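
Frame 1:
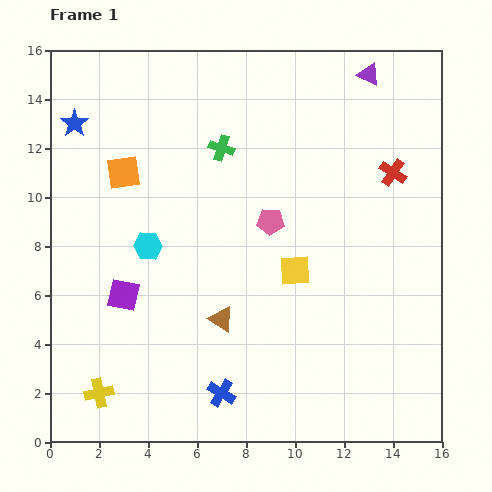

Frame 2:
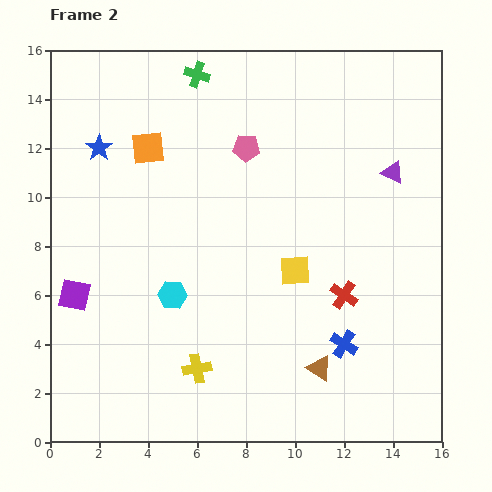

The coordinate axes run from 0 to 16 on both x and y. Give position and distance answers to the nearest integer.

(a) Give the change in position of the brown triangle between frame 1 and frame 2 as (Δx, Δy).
(4, -2)

The brown triangle was at (7, 5) in frame 1 and (11, 3) in frame 2.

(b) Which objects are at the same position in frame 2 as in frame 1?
the yellow square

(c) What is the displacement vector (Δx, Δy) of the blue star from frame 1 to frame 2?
(1, -1)

The blue star was at (1, 13) in frame 1 and (2, 12) in frame 2.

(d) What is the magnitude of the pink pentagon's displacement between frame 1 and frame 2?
3

The pink pentagon moved from (9, 9) to (8, 12), a distance of √(1² + 3²) ≈ 3.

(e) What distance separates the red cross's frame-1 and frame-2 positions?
5

The red cross moved from (14, 11) to (12, 6), a distance of √(2² + 5²) ≈ 5.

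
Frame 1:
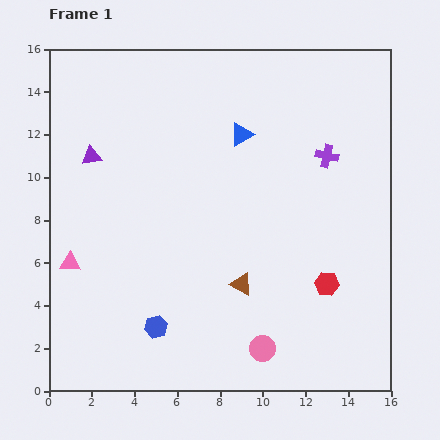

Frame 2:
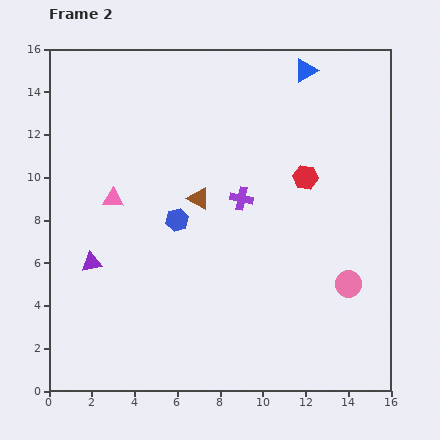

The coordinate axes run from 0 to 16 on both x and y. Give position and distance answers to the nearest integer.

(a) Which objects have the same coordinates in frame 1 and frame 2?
none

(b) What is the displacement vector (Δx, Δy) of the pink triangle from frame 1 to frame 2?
(2, 3)

The pink triangle was at (1, 6) in frame 1 and (3, 9) in frame 2.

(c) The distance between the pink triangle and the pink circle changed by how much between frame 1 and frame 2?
+2

Distance in frame 1: 10. Distance in frame 2: 12.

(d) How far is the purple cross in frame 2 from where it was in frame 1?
4

The purple cross moved from (13, 11) to (9, 9), a distance of √(4² + 2²) ≈ 4.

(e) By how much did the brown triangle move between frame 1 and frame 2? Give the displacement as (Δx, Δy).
(-2, 4)

The brown triangle was at (9, 5) in frame 1 and (7, 9) in frame 2.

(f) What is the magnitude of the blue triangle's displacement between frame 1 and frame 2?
4

The blue triangle moved from (9, 12) to (12, 15), a distance of √(3² + 3²) ≈ 4.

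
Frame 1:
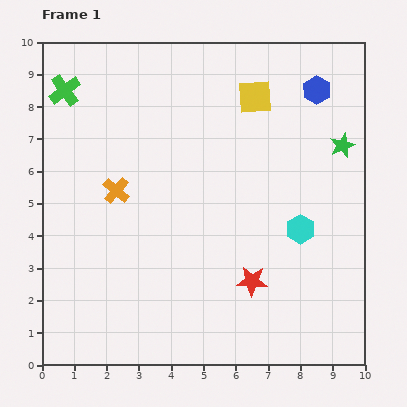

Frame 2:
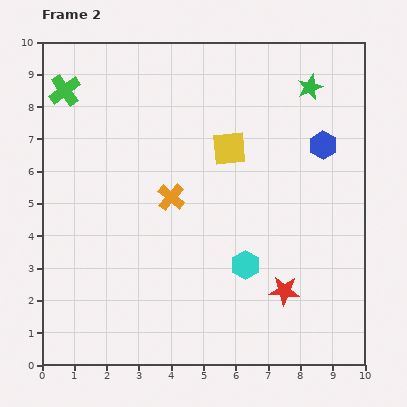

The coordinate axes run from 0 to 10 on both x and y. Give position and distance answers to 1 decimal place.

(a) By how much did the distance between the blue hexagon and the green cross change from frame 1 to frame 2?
+0.4

Distance in frame 1: 7.8. Distance in frame 2: 8.2.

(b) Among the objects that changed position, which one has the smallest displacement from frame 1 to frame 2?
the red star

(moved 1.0)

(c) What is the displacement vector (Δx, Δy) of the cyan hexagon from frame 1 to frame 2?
(-1.7, -1.1)

The cyan hexagon was at (8.0, 4.2) in frame 1 and (6.3, 3.1) in frame 2.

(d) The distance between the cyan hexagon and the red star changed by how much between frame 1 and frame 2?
-0.8

Distance in frame 1: 2.2. Distance in frame 2: 1.4.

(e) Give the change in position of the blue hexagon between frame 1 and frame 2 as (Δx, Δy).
(0.2, -1.7)

The blue hexagon was at (8.5, 8.5) in frame 1 and (8.7, 6.8) in frame 2.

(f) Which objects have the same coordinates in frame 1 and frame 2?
the green cross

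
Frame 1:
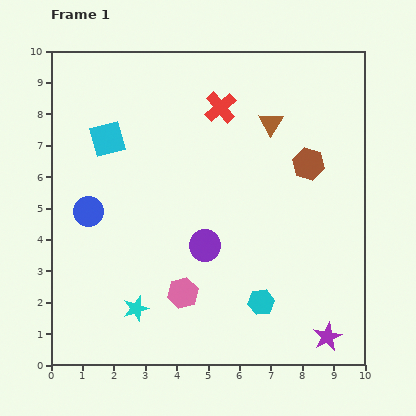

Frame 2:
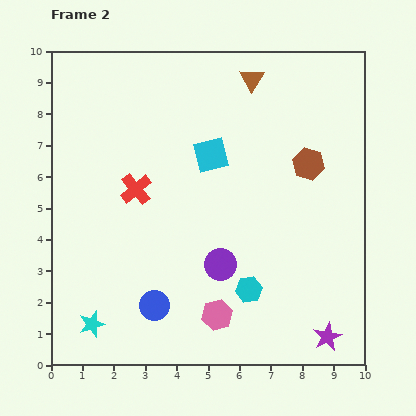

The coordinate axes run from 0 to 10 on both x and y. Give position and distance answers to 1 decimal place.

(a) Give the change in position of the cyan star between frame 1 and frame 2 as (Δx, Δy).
(-1.4, -0.5)

The cyan star was at (2.7, 1.8) in frame 1 and (1.3, 1.3) in frame 2.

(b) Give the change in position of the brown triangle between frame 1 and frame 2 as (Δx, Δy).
(-0.6, 1.4)

The brown triangle was at (7.0, 7.7) in frame 1 and (6.4, 9.1) in frame 2.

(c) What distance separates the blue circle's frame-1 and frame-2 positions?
3.7

The blue circle moved from (1.2, 4.9) to (3.3, 1.9), a distance of √(2.1² + 3.0²) ≈ 3.7.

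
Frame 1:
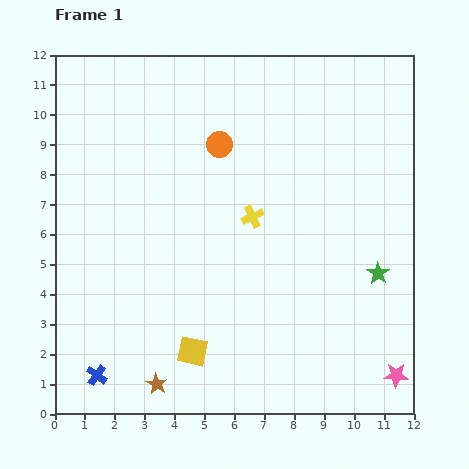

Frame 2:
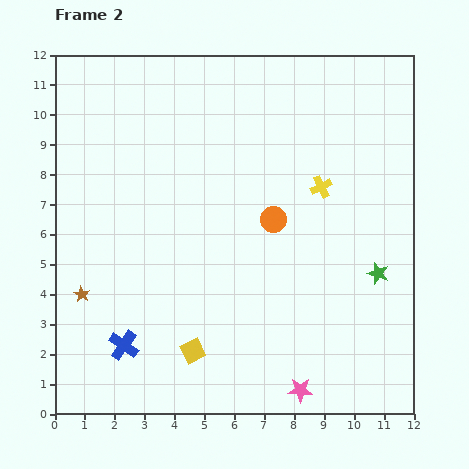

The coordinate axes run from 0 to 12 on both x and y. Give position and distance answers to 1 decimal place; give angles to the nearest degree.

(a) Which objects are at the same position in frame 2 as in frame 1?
the green star, the yellow square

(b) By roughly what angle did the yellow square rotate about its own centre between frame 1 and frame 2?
38° counter-clockwise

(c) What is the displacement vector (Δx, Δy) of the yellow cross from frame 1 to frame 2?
(2.3, 1.0)

The yellow cross was at (6.6, 6.6) in frame 1 and (8.9, 7.6) in frame 2.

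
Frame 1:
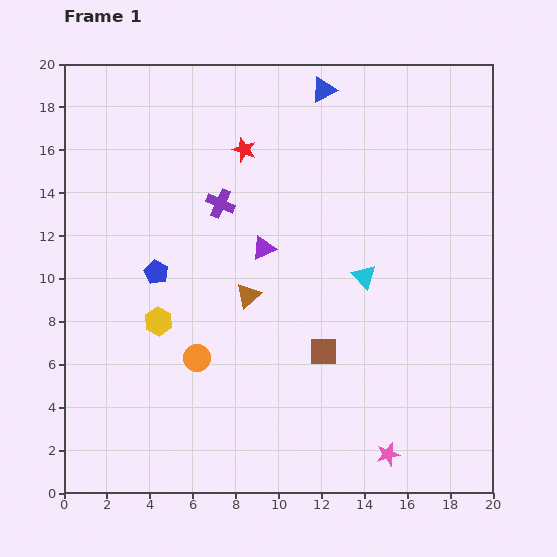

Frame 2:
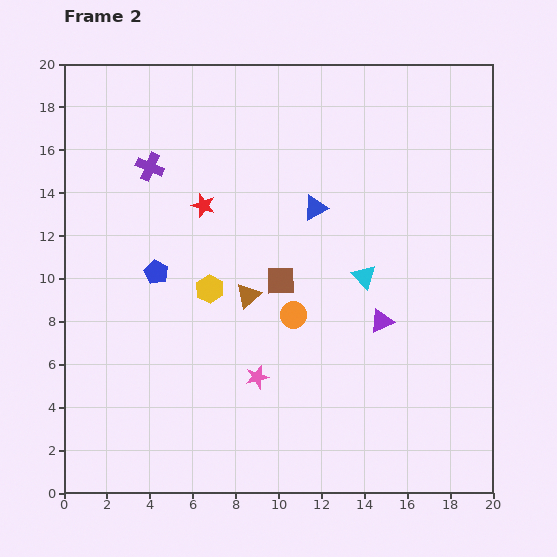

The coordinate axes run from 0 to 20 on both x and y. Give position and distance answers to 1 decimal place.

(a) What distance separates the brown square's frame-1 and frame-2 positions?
3.9

The brown square moved from (12.1, 6.6) to (10.1, 9.9), a distance of √(2.0² + 3.3²) ≈ 3.9.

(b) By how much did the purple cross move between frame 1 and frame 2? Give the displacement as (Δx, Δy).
(-3.3, 1.7)

The purple cross was at (7.3, 13.5) in frame 1 and (4.0, 15.2) in frame 2.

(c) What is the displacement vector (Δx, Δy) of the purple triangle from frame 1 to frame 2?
(5.5, -3.4)

The purple triangle was at (9.3, 11.4) in frame 1 and (14.8, 8.0) in frame 2.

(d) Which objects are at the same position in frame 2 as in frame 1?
the cyan triangle, the brown triangle, the blue pentagon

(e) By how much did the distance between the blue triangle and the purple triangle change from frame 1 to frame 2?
-1.8

Distance in frame 1: 7.9. Distance in frame 2: 6.1.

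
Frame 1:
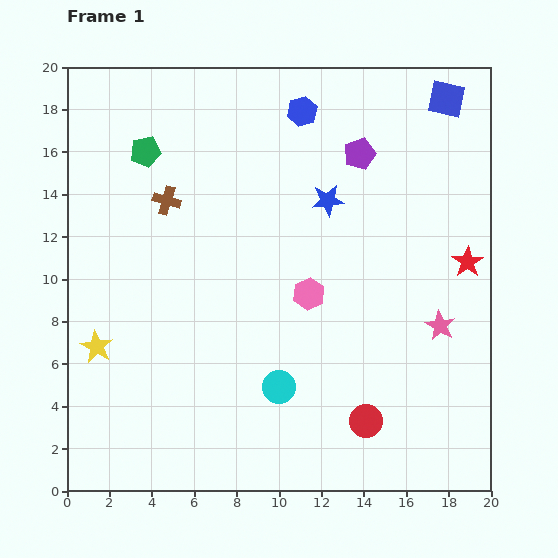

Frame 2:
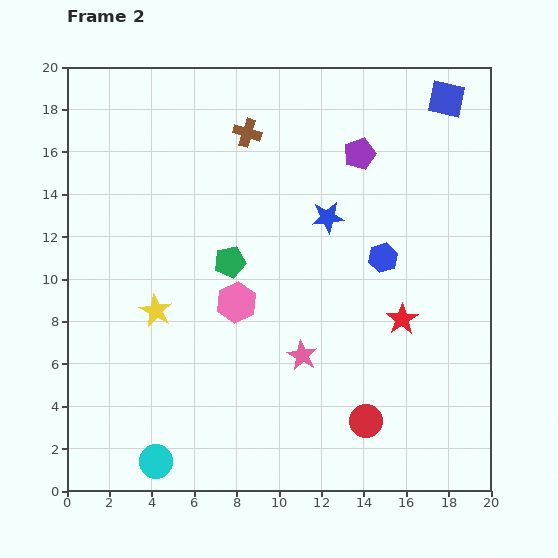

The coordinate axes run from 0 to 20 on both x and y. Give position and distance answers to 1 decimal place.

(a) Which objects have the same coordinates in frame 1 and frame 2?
the red circle, the purple pentagon, the blue square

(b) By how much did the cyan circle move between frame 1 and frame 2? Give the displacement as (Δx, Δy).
(-5.8, -3.5)

The cyan circle was at (10.0, 4.9) in frame 1 and (4.2, 1.4) in frame 2.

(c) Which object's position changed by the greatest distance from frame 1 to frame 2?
the blue hexagon

(moved 7.9; next 6.8)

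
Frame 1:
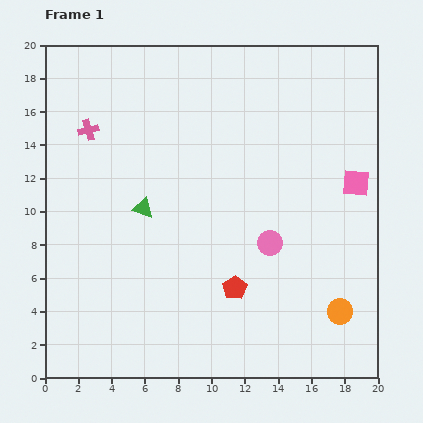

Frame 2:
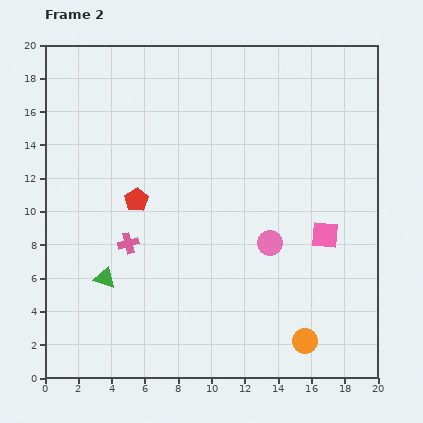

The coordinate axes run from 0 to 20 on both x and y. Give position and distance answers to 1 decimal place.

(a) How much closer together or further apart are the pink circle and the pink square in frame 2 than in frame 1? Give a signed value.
-3.0

Distance in frame 1: 6.3. Distance in frame 2: 3.3.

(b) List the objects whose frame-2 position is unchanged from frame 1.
the pink circle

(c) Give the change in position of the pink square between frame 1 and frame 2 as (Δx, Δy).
(-1.9, -3.1)

The pink square was at (18.7, 11.7) in frame 1 and (16.8, 8.6) in frame 2.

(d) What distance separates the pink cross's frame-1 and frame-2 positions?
7.2

The pink cross moved from (2.6, 14.9) to (5.0, 8.1), a distance of √(2.4² + 6.8²) ≈ 7.2.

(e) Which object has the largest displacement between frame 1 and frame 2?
the red pentagon

(moved 7.9; next 7.2)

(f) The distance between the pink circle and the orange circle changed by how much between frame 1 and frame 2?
+0.4

Distance in frame 1: 5.9. Distance in frame 2: 6.3.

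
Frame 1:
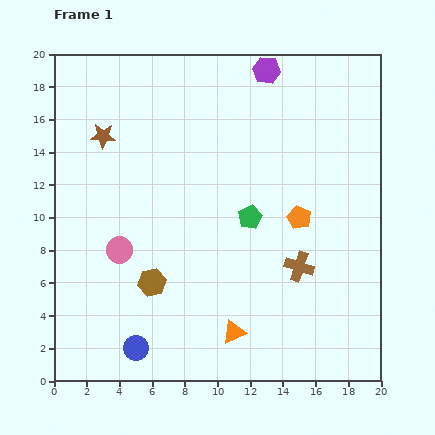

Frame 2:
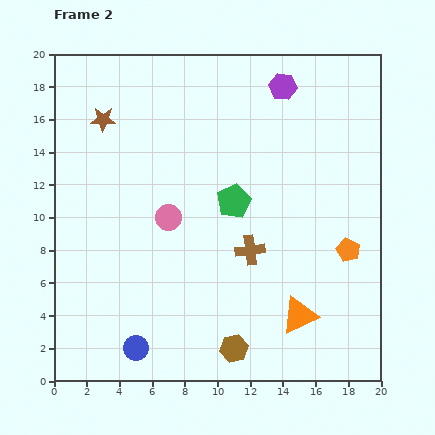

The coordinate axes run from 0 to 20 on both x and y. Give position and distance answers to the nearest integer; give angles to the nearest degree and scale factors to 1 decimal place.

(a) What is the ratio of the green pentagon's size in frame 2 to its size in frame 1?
1.4×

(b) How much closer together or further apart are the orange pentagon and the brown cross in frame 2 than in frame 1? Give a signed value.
+3

Distance in frame 1: 3. Distance in frame 2: 6.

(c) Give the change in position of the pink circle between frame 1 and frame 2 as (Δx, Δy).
(3, 2)

The pink circle was at (4, 8) in frame 1 and (7, 10) in frame 2.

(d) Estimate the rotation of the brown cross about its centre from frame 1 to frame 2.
25° counter-clockwise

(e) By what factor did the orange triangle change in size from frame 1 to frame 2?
1.6×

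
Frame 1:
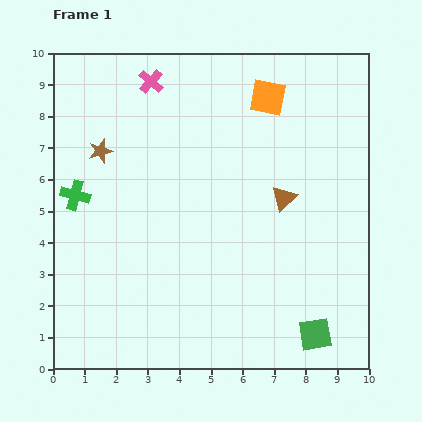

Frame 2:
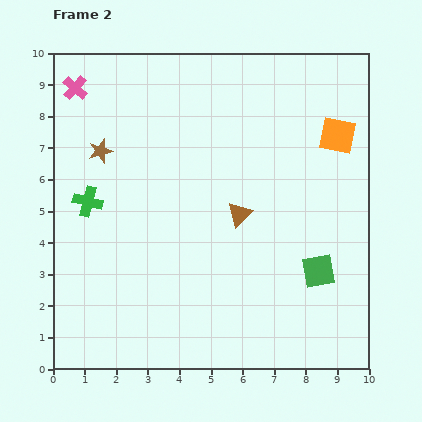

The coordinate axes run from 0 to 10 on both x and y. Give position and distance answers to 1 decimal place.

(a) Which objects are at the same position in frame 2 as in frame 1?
the brown star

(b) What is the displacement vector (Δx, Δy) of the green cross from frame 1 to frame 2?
(0.4, -0.2)

The green cross was at (0.7, 5.5) in frame 1 and (1.1, 5.3) in frame 2.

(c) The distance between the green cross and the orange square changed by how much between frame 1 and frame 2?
+1.4

Distance in frame 1: 6.8. Distance in frame 2: 8.2.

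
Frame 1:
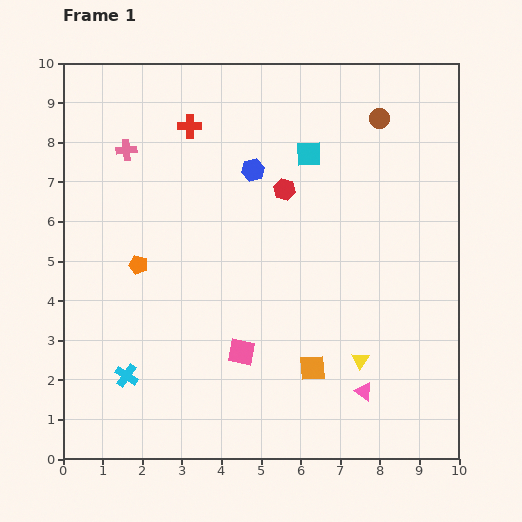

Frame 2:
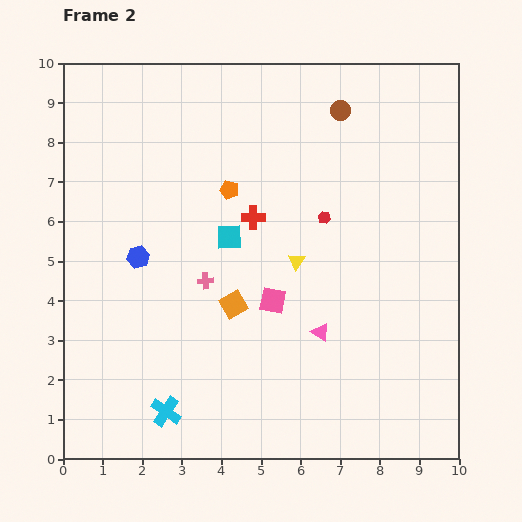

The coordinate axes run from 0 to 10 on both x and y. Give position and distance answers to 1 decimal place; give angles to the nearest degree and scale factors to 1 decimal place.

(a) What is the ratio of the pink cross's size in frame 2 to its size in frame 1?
0.8×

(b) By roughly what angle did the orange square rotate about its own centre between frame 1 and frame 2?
26° counter-clockwise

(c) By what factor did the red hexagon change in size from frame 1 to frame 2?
0.6×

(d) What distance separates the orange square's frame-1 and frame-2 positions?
2.6

The orange square moved from (6.3, 2.3) to (4.3, 3.9), a distance of √(2.0² + 1.6²) ≈ 2.6.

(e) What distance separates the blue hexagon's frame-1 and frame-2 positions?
3.6

The blue hexagon moved from (4.8, 7.3) to (1.9, 5.1), a distance of √(2.9² + 2.2²) ≈ 3.6.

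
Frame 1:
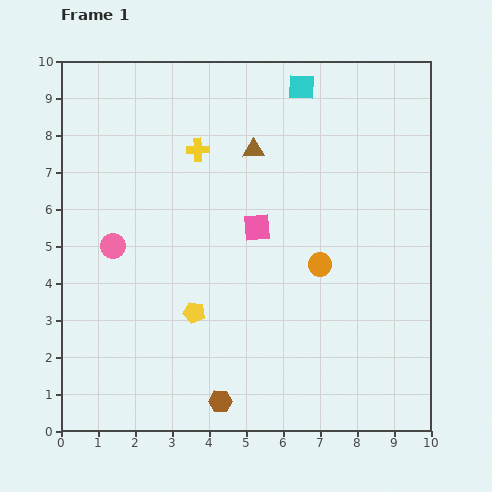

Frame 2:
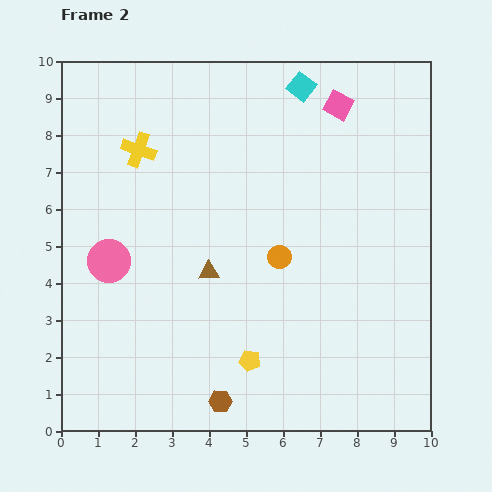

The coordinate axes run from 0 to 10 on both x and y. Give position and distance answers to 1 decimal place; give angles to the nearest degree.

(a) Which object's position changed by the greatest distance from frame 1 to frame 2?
the pink square

(moved 4.0; next 3.5)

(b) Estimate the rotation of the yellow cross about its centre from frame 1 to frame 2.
22° clockwise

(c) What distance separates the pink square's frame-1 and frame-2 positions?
4.0

The pink square moved from (5.3, 5.5) to (7.5, 8.8), a distance of √(2.2² + 3.3²) ≈ 4.0.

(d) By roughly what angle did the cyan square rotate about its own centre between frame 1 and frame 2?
35° clockwise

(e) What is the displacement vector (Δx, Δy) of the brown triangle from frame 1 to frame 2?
(-1.2, -3.3)

The brown triangle was at (5.2, 7.6) in frame 1 and (4.0, 4.3) in frame 2.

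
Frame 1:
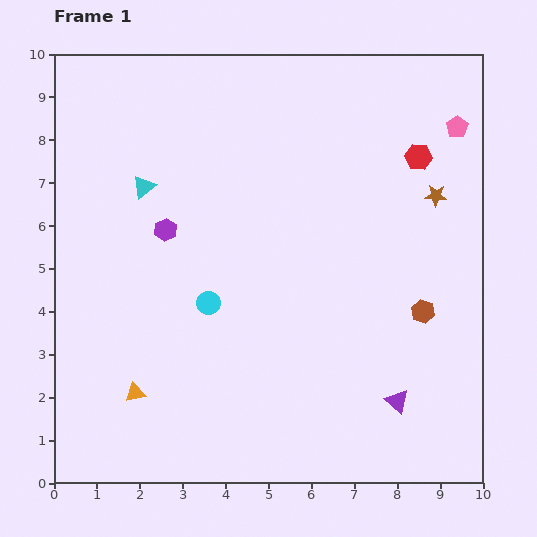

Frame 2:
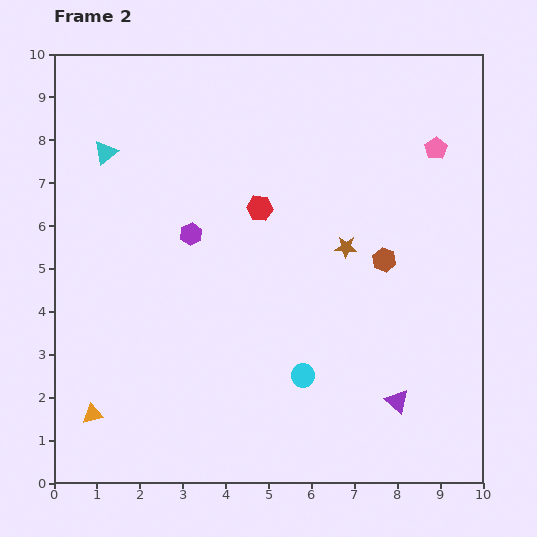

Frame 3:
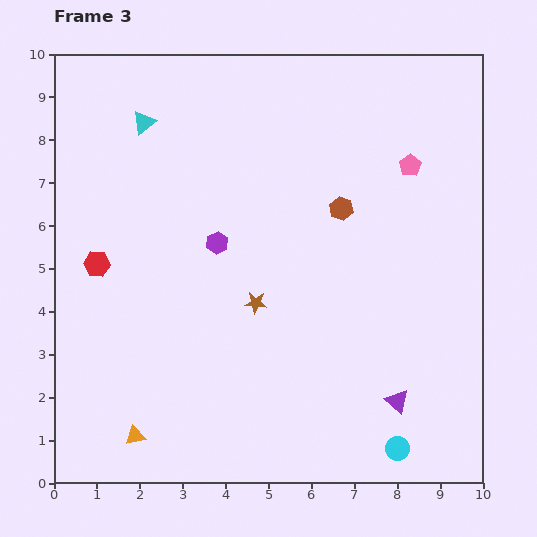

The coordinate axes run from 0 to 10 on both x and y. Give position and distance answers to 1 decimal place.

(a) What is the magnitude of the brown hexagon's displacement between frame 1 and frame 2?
1.5

The brown hexagon moved from (8.6, 4.0) to (7.7, 5.2), a distance of √(0.9² + 1.2²) ≈ 1.5.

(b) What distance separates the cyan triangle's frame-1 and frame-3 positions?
1.5

The cyan triangle moved from (2.1, 6.9) to (2.1, 8.4), a distance of √(0.0² + 1.5²) ≈ 1.5.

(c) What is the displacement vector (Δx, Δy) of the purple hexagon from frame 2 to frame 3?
(0.6, -0.2)

The purple hexagon was at (3.2, 5.8) in frame 2 and (3.8, 5.6) in frame 3.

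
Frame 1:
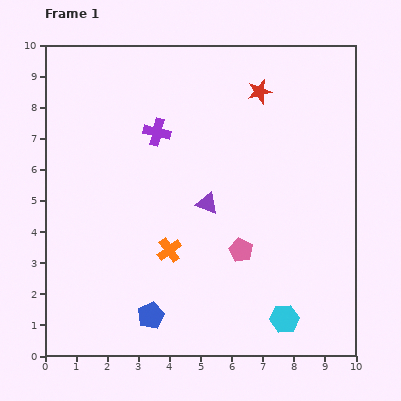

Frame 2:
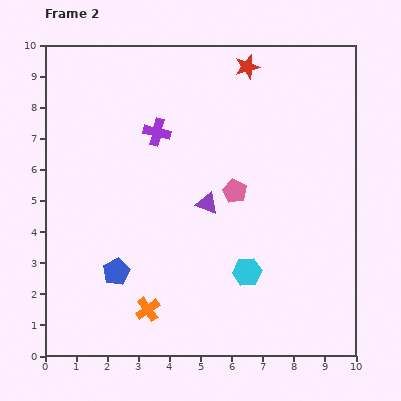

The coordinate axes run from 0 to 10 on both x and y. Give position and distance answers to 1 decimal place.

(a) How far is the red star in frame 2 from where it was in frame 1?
0.9

The red star moved from (6.9, 8.5) to (6.5, 9.3), a distance of √(0.4² + 0.8²) ≈ 0.9.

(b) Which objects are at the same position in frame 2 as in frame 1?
the purple cross, the purple triangle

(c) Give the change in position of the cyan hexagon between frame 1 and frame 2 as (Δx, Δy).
(-1.2, 1.5)

The cyan hexagon was at (7.7, 1.2) in frame 1 and (6.5, 2.7) in frame 2.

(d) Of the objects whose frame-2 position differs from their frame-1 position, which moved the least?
the red star

(moved 0.9)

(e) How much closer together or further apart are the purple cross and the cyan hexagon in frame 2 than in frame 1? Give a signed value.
-1.9

Distance in frame 1: 7.3. Distance in frame 2: 5.4.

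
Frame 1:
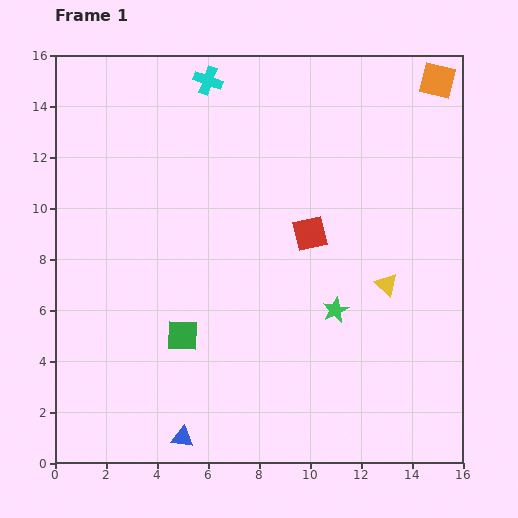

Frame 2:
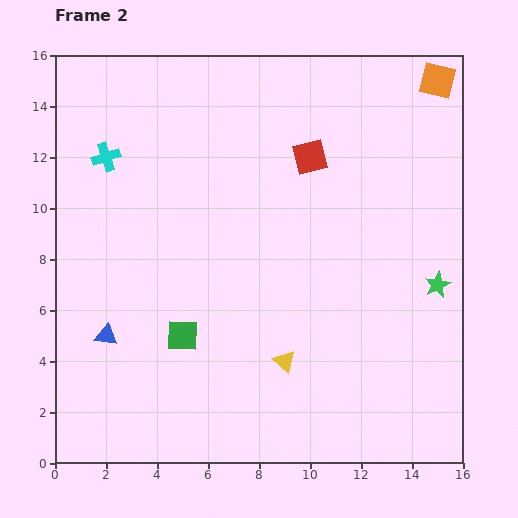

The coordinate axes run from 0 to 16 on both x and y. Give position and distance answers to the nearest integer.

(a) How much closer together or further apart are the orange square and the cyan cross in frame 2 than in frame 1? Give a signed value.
+4

Distance in frame 1: 9. Distance in frame 2: 13.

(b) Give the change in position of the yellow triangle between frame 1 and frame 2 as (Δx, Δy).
(-4, -3)

The yellow triangle was at (13, 7) in frame 1 and (9, 4) in frame 2.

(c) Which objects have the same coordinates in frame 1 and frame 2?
the green square, the orange square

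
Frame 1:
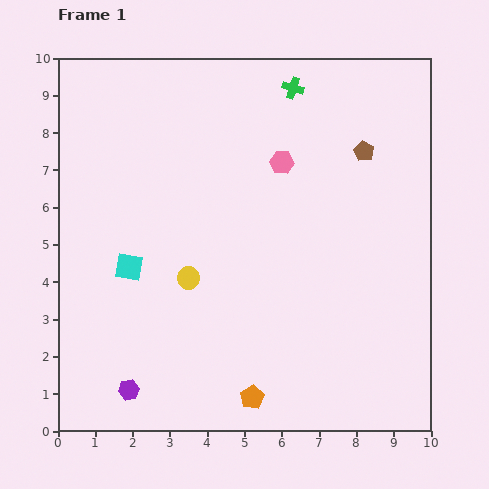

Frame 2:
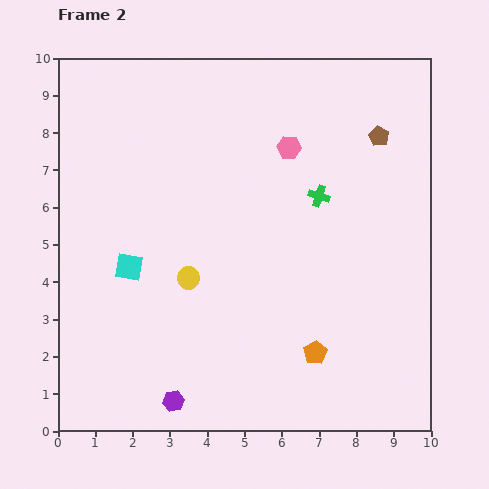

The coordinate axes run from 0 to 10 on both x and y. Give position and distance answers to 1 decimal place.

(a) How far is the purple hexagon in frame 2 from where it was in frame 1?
1.2

The purple hexagon moved from (1.9, 1.1) to (3.1, 0.8), a distance of √(1.2² + 0.3²) ≈ 1.2.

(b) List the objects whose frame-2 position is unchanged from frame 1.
the yellow circle, the cyan square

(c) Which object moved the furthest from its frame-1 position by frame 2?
the green cross

(moved 3.0; next 2.1)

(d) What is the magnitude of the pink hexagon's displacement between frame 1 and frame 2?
0.4

The pink hexagon moved from (6.0, 7.2) to (6.2, 7.6), a distance of √(0.2² + 0.4²) ≈ 0.4.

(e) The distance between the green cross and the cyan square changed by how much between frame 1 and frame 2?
-1.1

Distance in frame 1: 6.5. Distance in frame 2: 5.4.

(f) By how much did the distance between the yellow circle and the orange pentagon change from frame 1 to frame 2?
+0.3

Distance in frame 1: 3.6. Distance in frame 2: 3.9.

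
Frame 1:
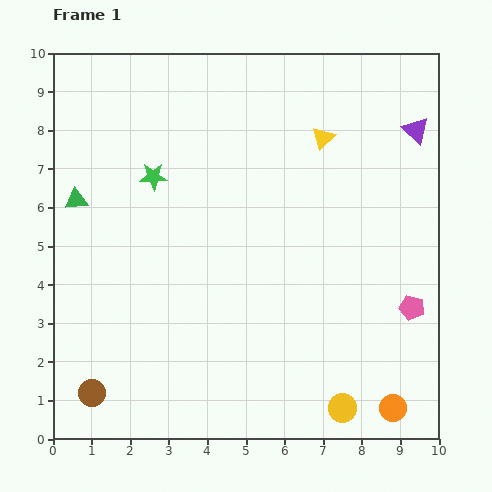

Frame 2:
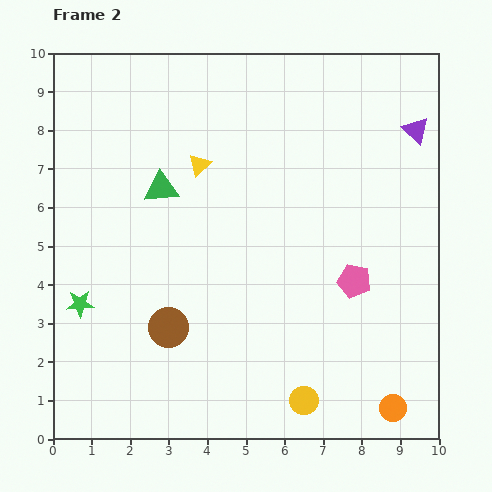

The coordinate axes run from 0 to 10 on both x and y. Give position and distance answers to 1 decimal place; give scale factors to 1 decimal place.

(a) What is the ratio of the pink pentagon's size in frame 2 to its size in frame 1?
1.4×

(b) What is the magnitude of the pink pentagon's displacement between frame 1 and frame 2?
1.7

The pink pentagon moved from (9.3, 3.4) to (7.8, 4.1), a distance of √(1.5² + 0.7²) ≈ 1.7.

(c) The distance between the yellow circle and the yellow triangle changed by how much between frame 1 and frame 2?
-0.3

Distance in frame 1: 7.0. Distance in frame 2: 6.7.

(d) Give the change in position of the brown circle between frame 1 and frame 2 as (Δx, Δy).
(2.0, 1.7)

The brown circle was at (1.0, 1.2) in frame 1 and (3.0, 2.9) in frame 2.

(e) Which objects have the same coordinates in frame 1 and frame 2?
the purple triangle, the orange circle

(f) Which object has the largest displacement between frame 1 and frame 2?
the green star

(moved 3.8; next 3.3)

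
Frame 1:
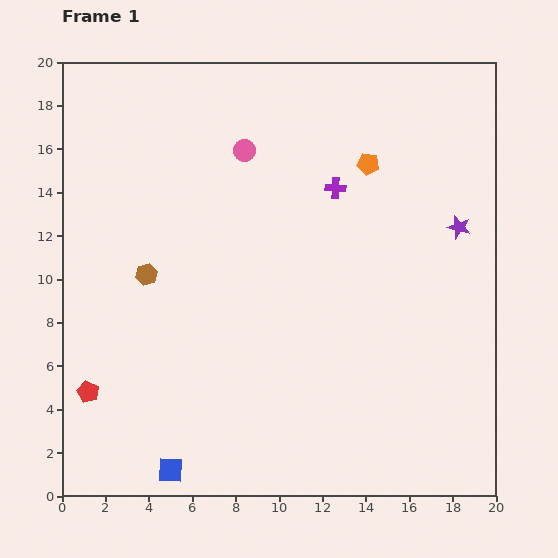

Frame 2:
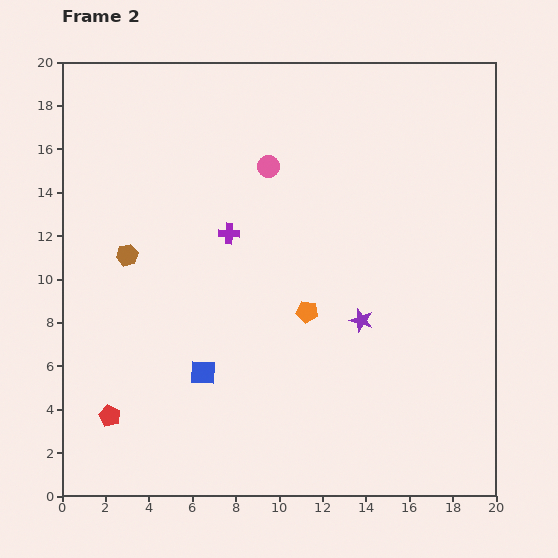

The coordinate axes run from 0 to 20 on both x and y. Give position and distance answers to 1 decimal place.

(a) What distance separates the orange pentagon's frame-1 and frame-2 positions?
7.4

The orange pentagon moved from (14.1, 15.3) to (11.3, 8.5), a distance of √(2.8² + 6.8²) ≈ 7.4.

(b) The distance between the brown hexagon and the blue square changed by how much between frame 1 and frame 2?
-2.7

Distance in frame 1: 9.1. Distance in frame 2: 6.4.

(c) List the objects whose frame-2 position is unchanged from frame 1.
none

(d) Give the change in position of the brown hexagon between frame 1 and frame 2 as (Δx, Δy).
(-0.9, 0.9)

The brown hexagon was at (3.9, 10.2) in frame 1 and (3.0, 11.1) in frame 2.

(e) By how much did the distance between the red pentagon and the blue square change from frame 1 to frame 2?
-0.5

Distance in frame 1: 5.2. Distance in frame 2: 4.7.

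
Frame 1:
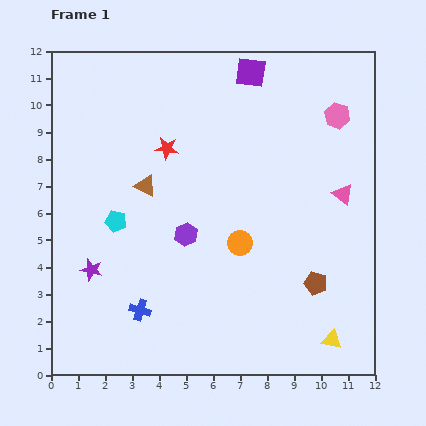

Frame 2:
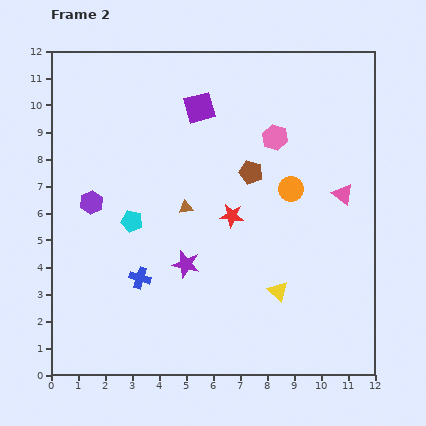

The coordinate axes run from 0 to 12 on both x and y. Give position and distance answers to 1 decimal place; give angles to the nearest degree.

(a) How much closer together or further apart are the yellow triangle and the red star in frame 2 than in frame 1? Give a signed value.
-6.1

Distance in frame 1: 9.4. Distance in frame 2: 3.3.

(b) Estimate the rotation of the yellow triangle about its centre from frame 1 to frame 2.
32° clockwise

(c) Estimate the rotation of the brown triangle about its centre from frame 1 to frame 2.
36° counter-clockwise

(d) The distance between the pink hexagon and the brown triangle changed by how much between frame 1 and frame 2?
-3.4

Distance in frame 1: 7.6. Distance in frame 2: 4.2.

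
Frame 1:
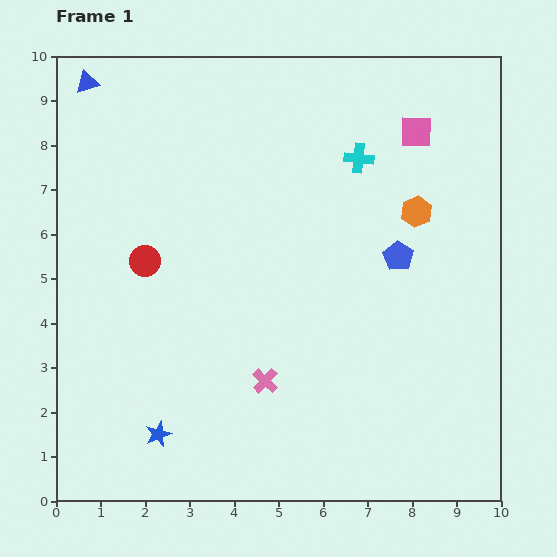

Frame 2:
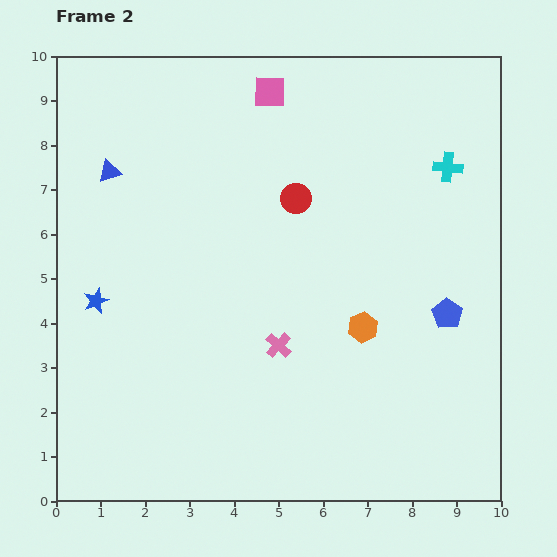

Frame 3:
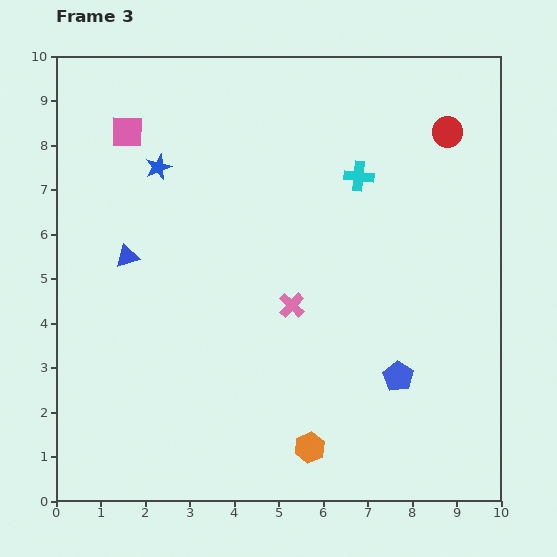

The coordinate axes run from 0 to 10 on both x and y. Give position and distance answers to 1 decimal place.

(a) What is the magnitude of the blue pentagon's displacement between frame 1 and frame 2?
1.7

The blue pentagon moved from (7.7, 5.5) to (8.8, 4.2), a distance of √(1.1² + 1.3²) ≈ 1.7.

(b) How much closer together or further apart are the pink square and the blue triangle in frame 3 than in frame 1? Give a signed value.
-4.7

Distance in frame 1: 7.5. Distance in frame 3: 2.8.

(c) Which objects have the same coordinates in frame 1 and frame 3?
none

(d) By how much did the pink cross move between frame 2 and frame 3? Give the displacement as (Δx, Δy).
(0.3, 0.9)

The pink cross was at (5.0, 3.5) in frame 2 and (5.3, 4.4) in frame 3.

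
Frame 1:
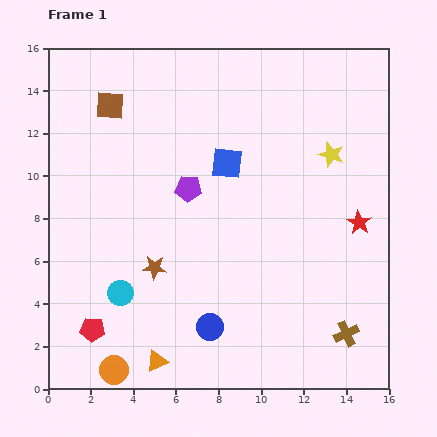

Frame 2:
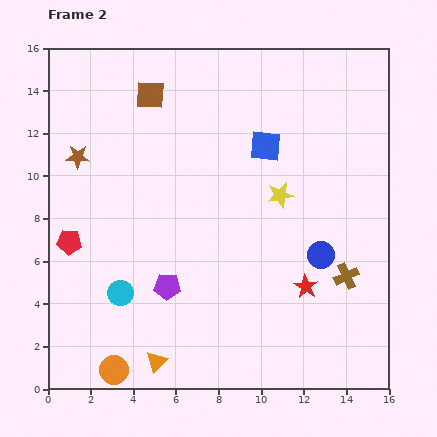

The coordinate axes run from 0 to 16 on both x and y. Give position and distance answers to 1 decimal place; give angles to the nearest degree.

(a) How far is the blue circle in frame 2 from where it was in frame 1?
6.2

The blue circle moved from (7.6, 2.9) to (12.8, 6.3), a distance of √(5.2² + 3.4²) ≈ 6.2.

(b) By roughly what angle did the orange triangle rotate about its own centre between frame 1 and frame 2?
20° counter-clockwise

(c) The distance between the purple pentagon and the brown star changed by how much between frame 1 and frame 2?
+3.4

Distance in frame 1: 4.0. Distance in frame 2: 7.4.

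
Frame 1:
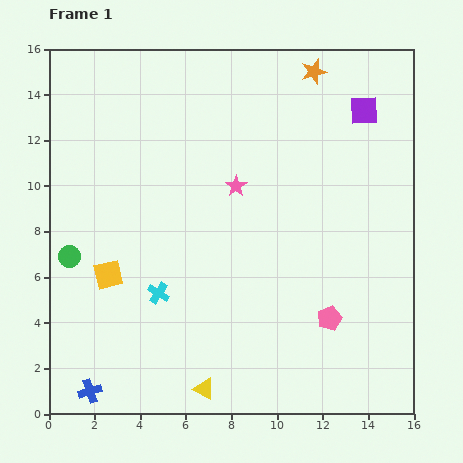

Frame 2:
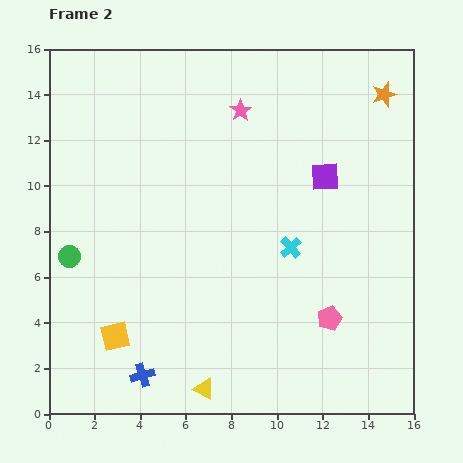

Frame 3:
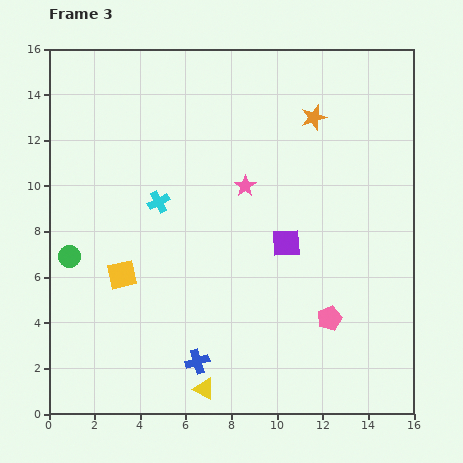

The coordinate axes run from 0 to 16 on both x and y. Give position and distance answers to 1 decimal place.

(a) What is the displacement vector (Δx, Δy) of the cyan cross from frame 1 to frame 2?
(5.8, 2.0)

The cyan cross was at (4.8, 5.3) in frame 1 and (10.6, 7.3) in frame 2.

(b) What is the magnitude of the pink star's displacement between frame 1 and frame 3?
0.4

The pink star moved from (8.2, 10.0) to (8.6, 10.0), a distance of √(0.4² + 0.0²) ≈ 0.4.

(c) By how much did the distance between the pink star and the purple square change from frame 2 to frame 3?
-1.6

Distance in frame 2: 4.7. Distance in frame 3: 3.1.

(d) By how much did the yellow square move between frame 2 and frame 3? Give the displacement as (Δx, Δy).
(0.3, 2.7)

The yellow square was at (2.9, 3.4) in frame 2 and (3.2, 6.1) in frame 3.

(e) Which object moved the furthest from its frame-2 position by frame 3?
the cyan cross

(moved 6.1; next 3.4)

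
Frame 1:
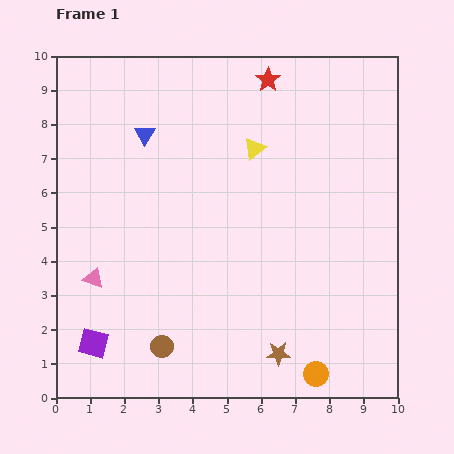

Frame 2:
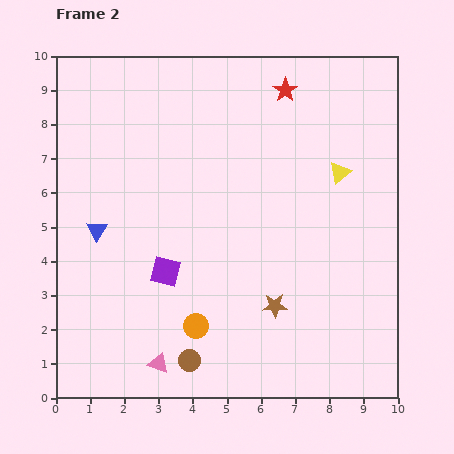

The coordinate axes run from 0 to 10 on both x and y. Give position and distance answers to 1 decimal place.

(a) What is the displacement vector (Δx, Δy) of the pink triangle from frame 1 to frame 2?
(1.9, -2.5)

The pink triangle was at (1.1, 3.5) in frame 1 and (3.0, 1.0) in frame 2.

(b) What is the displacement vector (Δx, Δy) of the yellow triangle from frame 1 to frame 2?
(2.5, -0.7)

The yellow triangle was at (5.8, 7.3) in frame 1 and (8.3, 6.6) in frame 2.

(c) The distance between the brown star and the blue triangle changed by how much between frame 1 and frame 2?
-1.9

Distance in frame 1: 7.5. Distance in frame 2: 5.6.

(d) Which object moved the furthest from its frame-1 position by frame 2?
the orange circle

(moved 3.8; next 3.1)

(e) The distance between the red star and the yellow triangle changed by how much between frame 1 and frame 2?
+0.9

Distance in frame 1: 2.0. Distance in frame 2: 2.9.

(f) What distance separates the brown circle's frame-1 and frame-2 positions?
0.9

The brown circle moved from (3.1, 1.5) to (3.9, 1.1), a distance of √(0.8² + 0.4²) ≈ 0.9.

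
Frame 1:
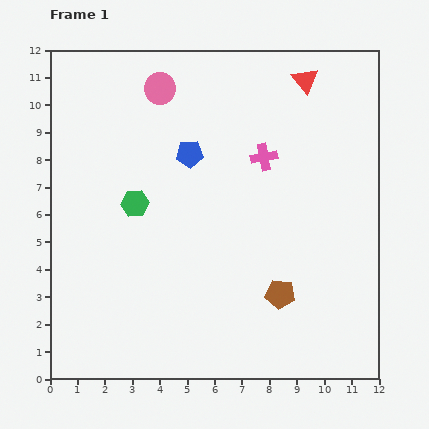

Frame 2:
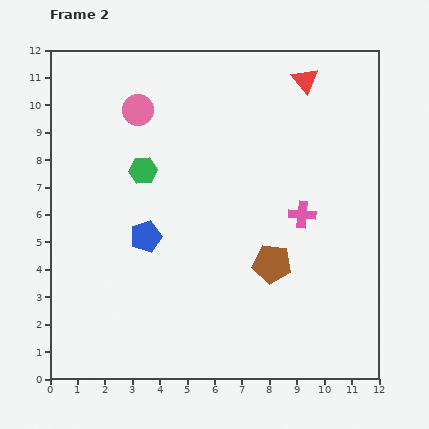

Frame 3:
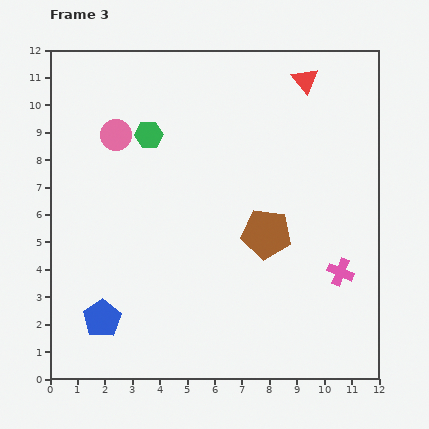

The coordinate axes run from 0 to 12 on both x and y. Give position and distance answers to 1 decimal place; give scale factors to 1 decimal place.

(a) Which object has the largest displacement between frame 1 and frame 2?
the blue pentagon

(moved 3.4; next 2.5)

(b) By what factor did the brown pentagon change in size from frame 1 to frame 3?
1.7×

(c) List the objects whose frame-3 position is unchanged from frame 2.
the red triangle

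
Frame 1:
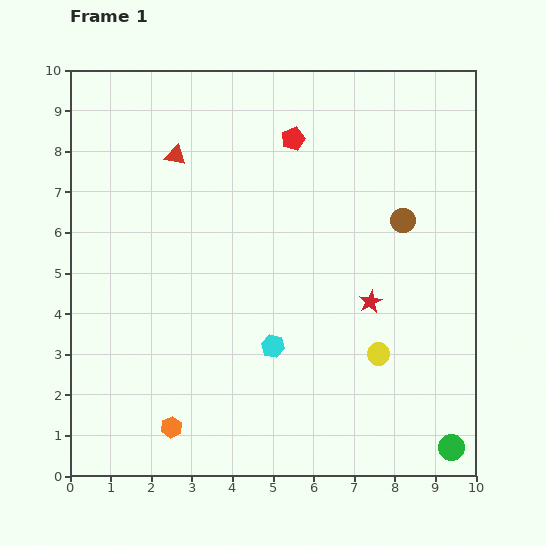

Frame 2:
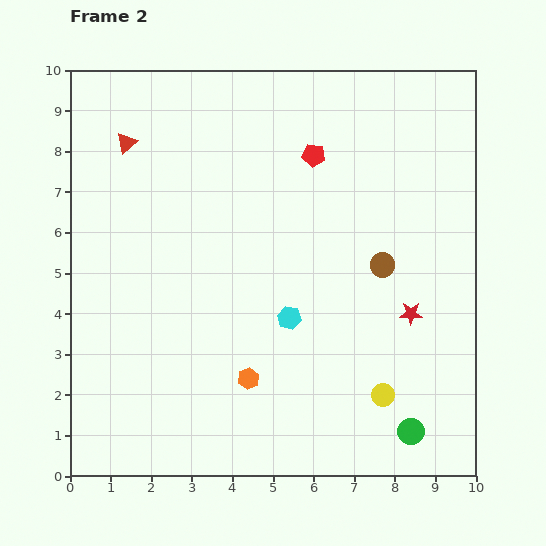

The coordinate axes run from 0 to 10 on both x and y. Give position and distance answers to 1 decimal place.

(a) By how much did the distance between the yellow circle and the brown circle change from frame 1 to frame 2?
-0.2

Distance in frame 1: 3.4. Distance in frame 2: 3.2.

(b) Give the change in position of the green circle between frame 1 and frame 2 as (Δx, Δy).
(-1.0, 0.4)

The green circle was at (9.4, 0.7) in frame 1 and (8.4, 1.1) in frame 2.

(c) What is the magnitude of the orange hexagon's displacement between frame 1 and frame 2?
2.2

The orange hexagon moved from (2.5, 1.2) to (4.4, 2.4), a distance of √(1.9² + 1.2²) ≈ 2.2.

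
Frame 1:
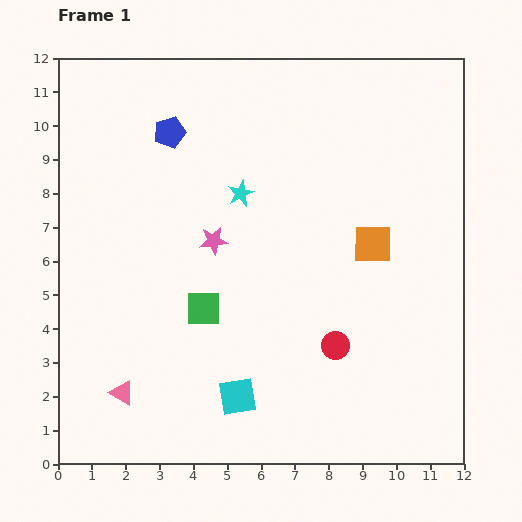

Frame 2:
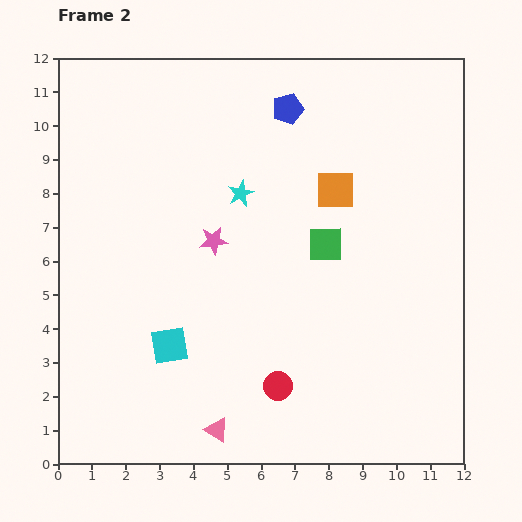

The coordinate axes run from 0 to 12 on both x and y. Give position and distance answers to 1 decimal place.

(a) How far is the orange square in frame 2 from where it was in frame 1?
1.9

The orange square moved from (9.3, 6.5) to (8.2, 8.1), a distance of √(1.1² + 1.6²) ≈ 1.9.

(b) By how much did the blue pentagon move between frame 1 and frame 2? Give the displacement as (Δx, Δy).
(3.5, 0.7)

The blue pentagon was at (3.3, 9.8) in frame 1 and (6.8, 10.5) in frame 2.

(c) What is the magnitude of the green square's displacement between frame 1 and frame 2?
4.1

The green square moved from (4.3, 4.6) to (7.9, 6.5), a distance of √(3.6² + 1.9²) ≈ 4.1.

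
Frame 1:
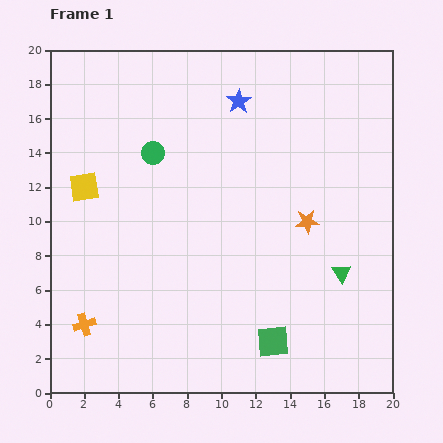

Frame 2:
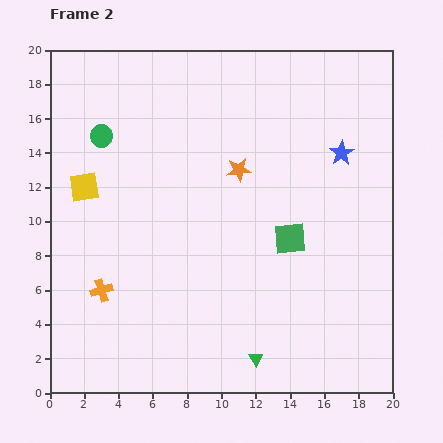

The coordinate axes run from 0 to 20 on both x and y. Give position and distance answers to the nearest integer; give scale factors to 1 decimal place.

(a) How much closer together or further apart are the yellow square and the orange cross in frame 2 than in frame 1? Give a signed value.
-2

Distance in frame 1: 8. Distance in frame 2: 6.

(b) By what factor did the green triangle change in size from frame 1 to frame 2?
0.7×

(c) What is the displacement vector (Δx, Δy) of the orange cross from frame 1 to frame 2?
(1, 2)

The orange cross was at (2, 4) in frame 1 and (3, 6) in frame 2.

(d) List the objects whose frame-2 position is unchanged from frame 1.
the yellow square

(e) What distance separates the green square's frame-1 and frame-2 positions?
6

The green square moved from (13, 3) to (14, 9), a distance of √(1² + 6²) ≈ 6.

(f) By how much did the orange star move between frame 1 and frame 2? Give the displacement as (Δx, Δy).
(-4, 3)

The orange star was at (15, 10) in frame 1 and (11, 13) in frame 2.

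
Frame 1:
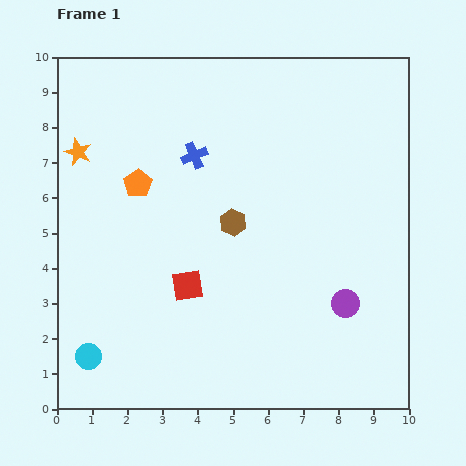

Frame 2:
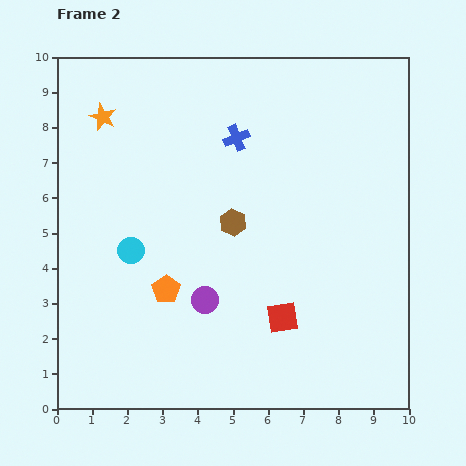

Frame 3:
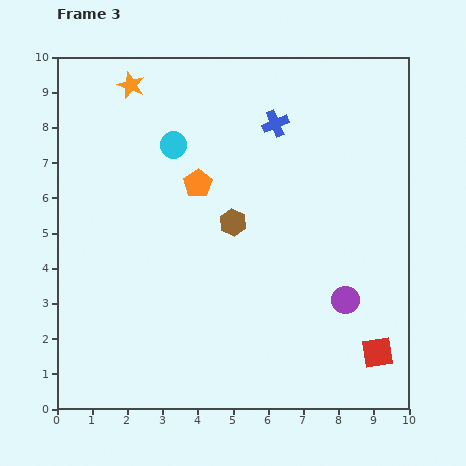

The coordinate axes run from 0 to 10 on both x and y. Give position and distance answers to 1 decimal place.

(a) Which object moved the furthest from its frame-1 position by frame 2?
the purple circle

(moved 4.0; next 3.2)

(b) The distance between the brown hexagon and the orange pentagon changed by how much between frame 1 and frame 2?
-0.2

Distance in frame 1: 2.9. Distance in frame 2: 2.7.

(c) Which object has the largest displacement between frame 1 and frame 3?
the cyan circle

(moved 6.5; next 5.7)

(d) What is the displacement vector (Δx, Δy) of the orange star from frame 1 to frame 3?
(1.5, 1.9)

The orange star was at (0.6, 7.3) in frame 1 and (2.1, 9.2) in frame 3.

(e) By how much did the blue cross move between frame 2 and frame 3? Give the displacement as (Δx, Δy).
(1.1, 0.4)

The blue cross was at (5.1, 7.7) in frame 2 and (6.2, 8.1) in frame 3.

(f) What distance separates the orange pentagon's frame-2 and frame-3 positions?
3.1

The orange pentagon moved from (3.1, 3.4) to (4.0, 6.4), a distance of √(0.9² + 3.0²) ≈ 3.1.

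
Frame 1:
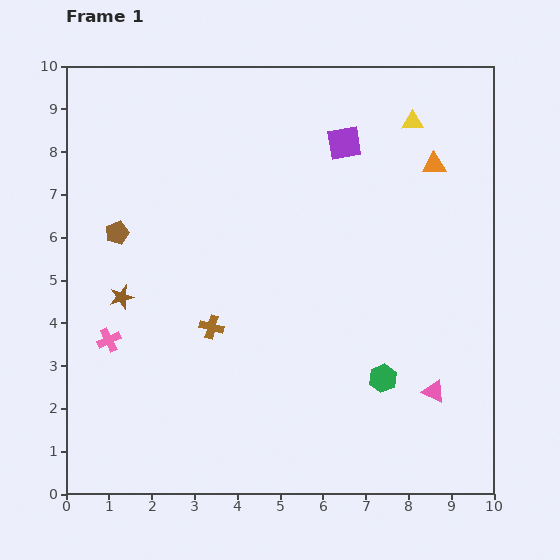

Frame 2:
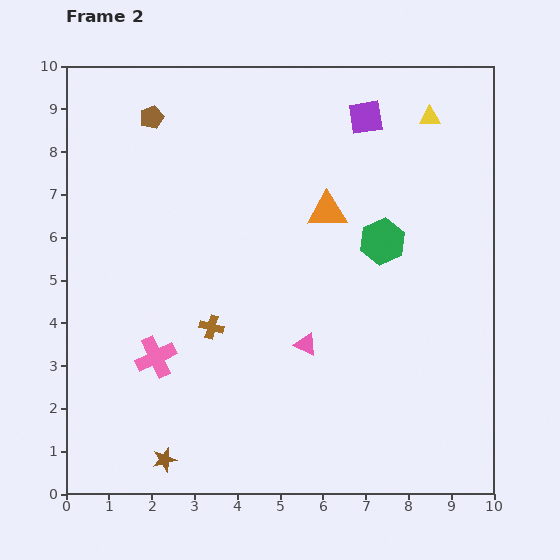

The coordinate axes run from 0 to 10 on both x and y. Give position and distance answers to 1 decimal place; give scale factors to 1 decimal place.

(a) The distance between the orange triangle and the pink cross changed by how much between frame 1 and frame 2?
-3.4

Distance in frame 1: 8.6. Distance in frame 2: 5.2.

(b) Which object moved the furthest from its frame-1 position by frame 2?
the brown star

(moved 3.9; next 3.2)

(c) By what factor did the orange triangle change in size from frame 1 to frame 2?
1.7×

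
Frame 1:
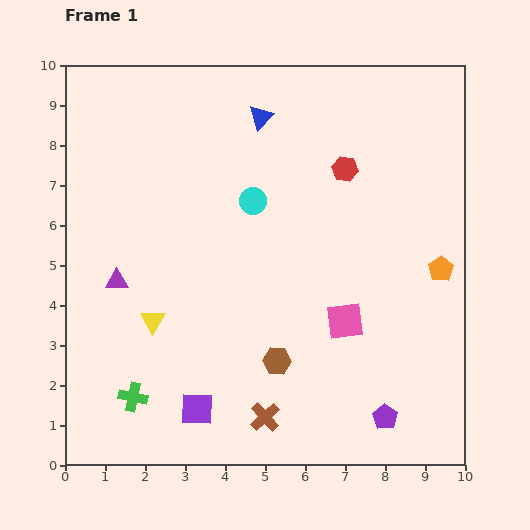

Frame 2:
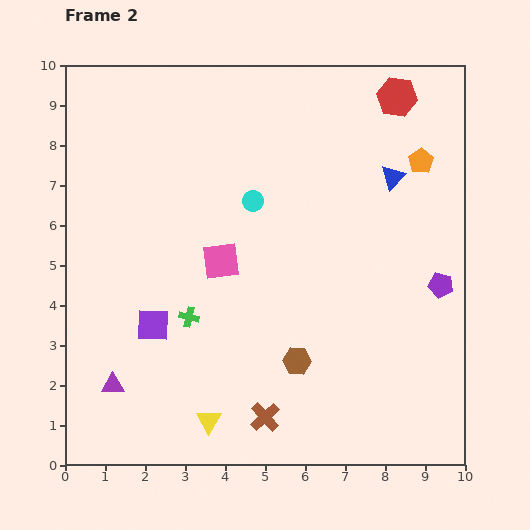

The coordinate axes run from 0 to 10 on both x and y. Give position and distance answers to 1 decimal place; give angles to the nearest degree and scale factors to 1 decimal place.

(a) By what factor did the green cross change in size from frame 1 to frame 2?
0.7×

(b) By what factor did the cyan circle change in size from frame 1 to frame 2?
0.7×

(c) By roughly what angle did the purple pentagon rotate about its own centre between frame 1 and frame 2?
20° counter-clockwise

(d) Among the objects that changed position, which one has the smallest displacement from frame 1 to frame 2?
the brown hexagon

(moved 0.5)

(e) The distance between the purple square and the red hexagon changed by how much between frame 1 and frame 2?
+1.3

Distance in frame 1: 7.0. Distance in frame 2: 8.3.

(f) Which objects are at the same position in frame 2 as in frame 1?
the cyan circle, the brown cross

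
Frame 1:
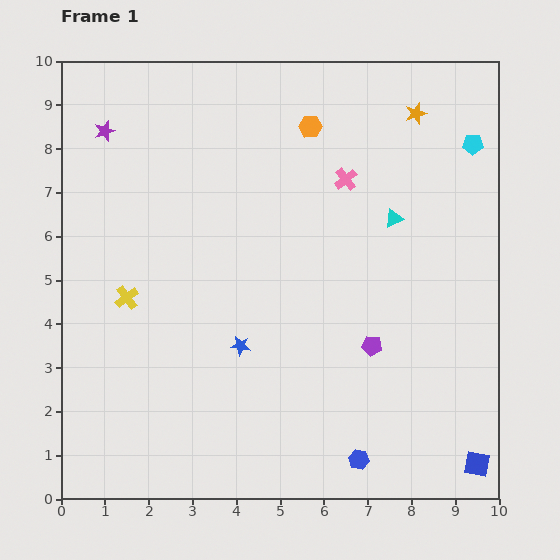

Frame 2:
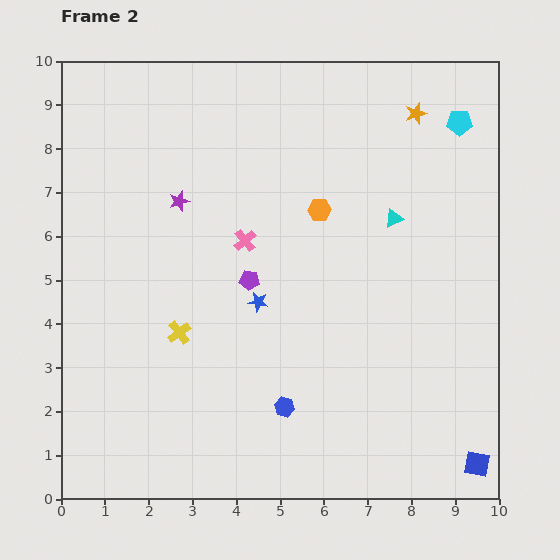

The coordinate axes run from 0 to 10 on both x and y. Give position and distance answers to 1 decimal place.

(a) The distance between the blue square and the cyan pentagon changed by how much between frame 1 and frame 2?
+0.5

Distance in frame 1: 7.3. Distance in frame 2: 7.8.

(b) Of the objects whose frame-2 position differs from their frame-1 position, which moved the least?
the cyan pentagon

(moved 0.6)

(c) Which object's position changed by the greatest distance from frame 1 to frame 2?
the purple pentagon

(moved 3.2; next 2.7)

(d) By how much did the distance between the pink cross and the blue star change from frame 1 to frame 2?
-3.1

Distance in frame 1: 4.5. Distance in frame 2: 1.4.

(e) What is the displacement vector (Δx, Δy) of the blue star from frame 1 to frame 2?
(0.4, 1.0)

The blue star was at (4.1, 3.5) in frame 1 and (4.5, 4.5) in frame 2.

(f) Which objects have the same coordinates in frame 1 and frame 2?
the blue square, the cyan triangle, the orange star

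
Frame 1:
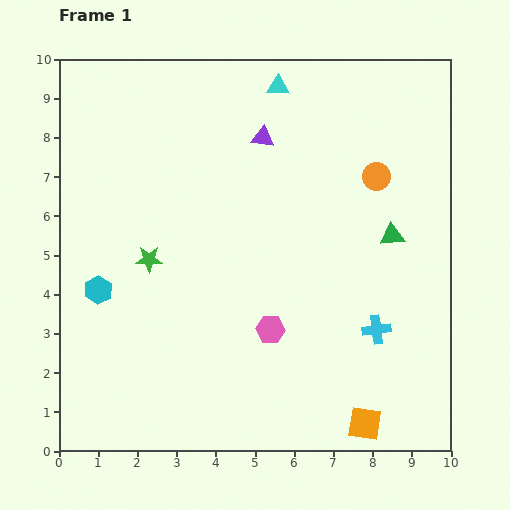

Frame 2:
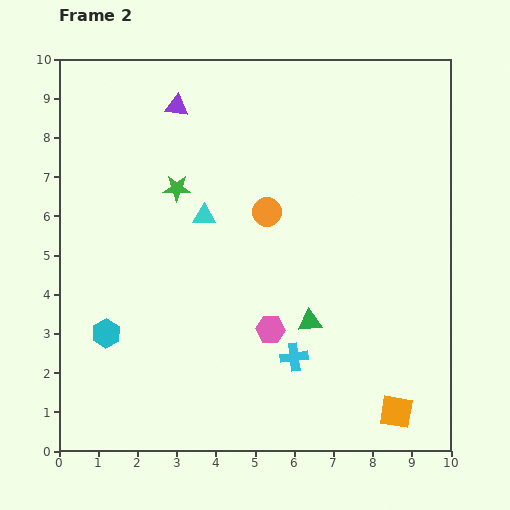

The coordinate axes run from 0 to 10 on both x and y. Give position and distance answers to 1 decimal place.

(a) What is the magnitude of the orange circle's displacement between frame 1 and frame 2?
2.9

The orange circle moved from (8.1, 7.0) to (5.3, 6.1), a distance of √(2.8² + 0.9²) ≈ 2.9.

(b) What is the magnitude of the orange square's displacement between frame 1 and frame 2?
0.9

The orange square moved from (7.8, 0.7) to (8.6, 1.0), a distance of √(0.8² + 0.3²) ≈ 0.9.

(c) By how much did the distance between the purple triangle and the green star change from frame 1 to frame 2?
-2.1

Distance in frame 1: 4.2. Distance in frame 2: 2.1.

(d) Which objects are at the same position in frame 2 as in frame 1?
the pink hexagon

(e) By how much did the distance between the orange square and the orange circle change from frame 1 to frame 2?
-0.2

Distance in frame 1: 6.3. Distance in frame 2: 6.1.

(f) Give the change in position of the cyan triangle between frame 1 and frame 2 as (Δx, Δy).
(-1.9, -3.3)

The cyan triangle was at (5.6, 9.3) in frame 1 and (3.7, 6.0) in frame 2.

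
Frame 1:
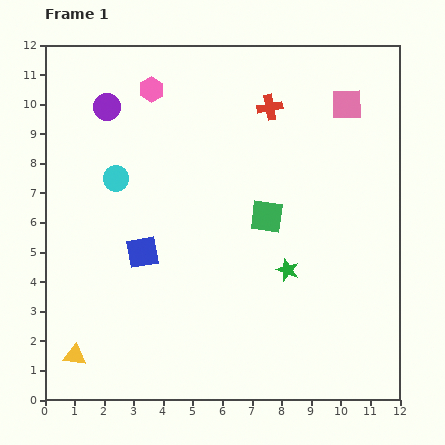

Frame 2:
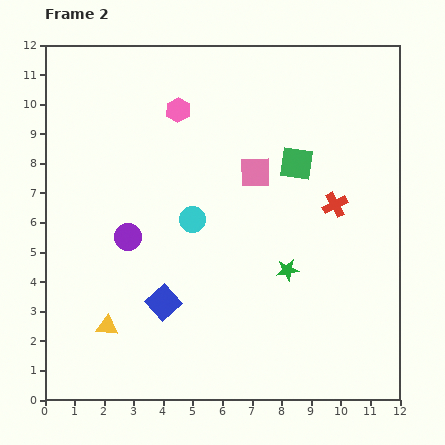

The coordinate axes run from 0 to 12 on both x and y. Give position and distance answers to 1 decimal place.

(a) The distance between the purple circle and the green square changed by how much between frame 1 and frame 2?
-0.3

Distance in frame 1: 6.5. Distance in frame 2: 6.2.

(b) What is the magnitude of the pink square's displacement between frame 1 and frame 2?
3.9

The pink square moved from (10.2, 10.0) to (7.1, 7.7), a distance of √(3.1² + 2.3²) ≈ 3.9.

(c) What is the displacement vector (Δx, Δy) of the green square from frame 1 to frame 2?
(1.0, 1.8)

The green square was at (7.5, 6.2) in frame 1 and (8.5, 8.0) in frame 2.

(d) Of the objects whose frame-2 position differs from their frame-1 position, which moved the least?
the pink hexagon

(moved 1.1)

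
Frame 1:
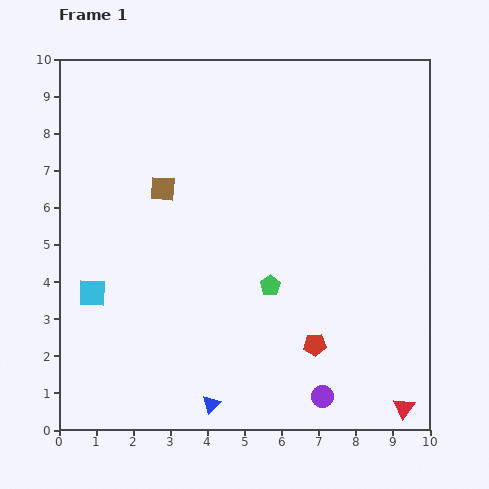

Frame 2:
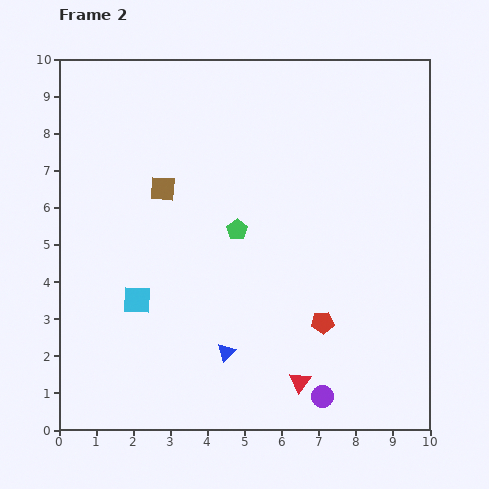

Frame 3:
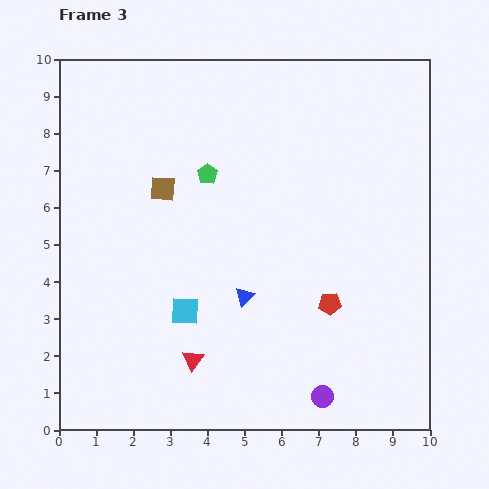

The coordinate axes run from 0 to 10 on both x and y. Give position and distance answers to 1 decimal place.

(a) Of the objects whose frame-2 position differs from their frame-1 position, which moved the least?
the red pentagon

(moved 0.6)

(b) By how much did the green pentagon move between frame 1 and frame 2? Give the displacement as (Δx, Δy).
(-0.9, 1.5)

The green pentagon was at (5.7, 3.9) in frame 1 and (4.8, 5.4) in frame 2.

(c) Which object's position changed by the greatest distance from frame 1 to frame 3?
the red triangle

(moved 5.8; next 3.4)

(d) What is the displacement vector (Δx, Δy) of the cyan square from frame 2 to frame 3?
(1.3, -0.3)

The cyan square was at (2.1, 3.5) in frame 2 and (3.4, 3.2) in frame 3.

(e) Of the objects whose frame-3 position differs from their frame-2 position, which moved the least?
the red pentagon

(moved 0.5)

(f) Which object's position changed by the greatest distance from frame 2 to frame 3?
the red triangle

(moved 3.0; next 1.7)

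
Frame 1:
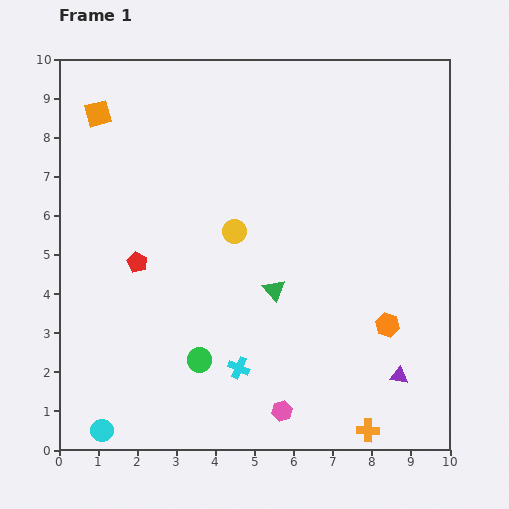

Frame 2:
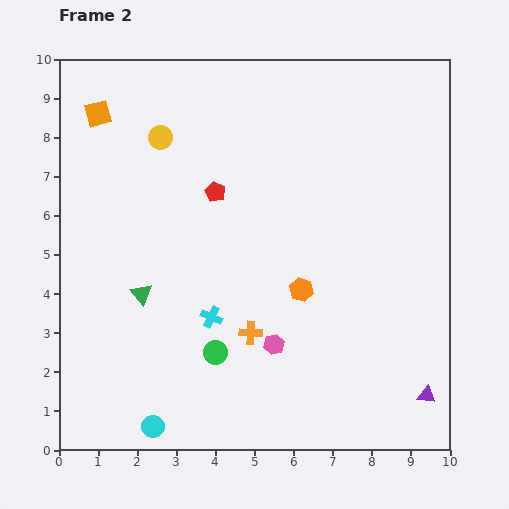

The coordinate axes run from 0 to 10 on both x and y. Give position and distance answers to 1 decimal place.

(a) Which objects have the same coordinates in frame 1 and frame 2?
the orange square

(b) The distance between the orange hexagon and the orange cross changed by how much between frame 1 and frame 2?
-1.0

Distance in frame 1: 2.7. Distance in frame 2: 1.7.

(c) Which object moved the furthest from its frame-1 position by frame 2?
the orange cross

(moved 3.9; next 3.4)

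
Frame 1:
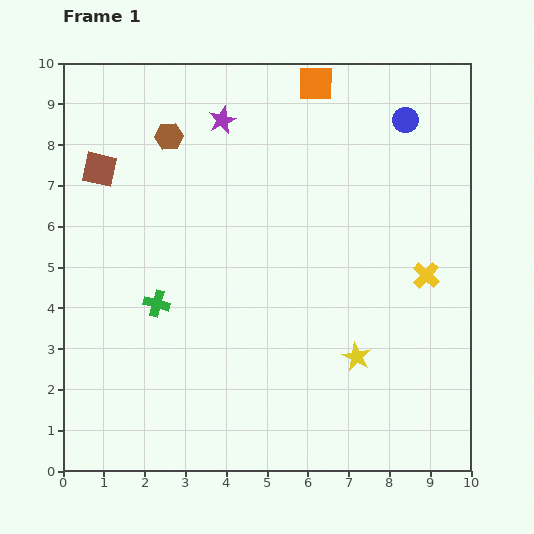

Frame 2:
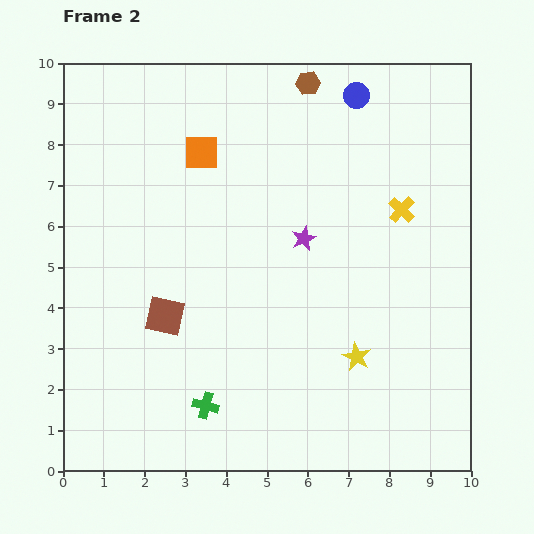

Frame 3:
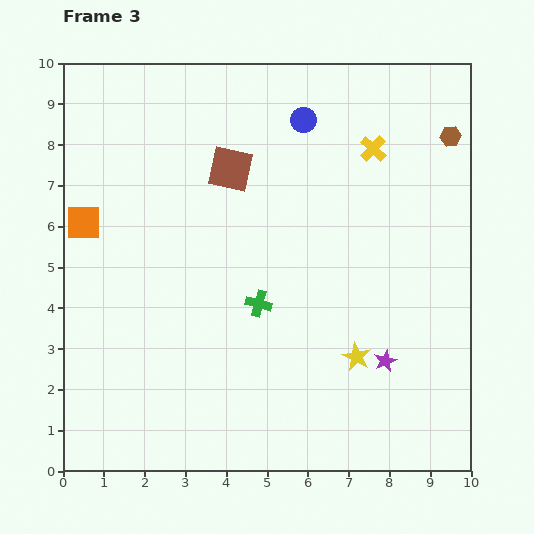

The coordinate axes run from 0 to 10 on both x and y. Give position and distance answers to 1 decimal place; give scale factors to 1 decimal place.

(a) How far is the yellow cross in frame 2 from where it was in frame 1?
1.7

The yellow cross moved from (8.9, 4.8) to (8.3, 6.4), a distance of √(0.6² + 1.6²) ≈ 1.7.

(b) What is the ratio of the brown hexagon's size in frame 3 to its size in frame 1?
0.7×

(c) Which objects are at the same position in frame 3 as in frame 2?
the yellow star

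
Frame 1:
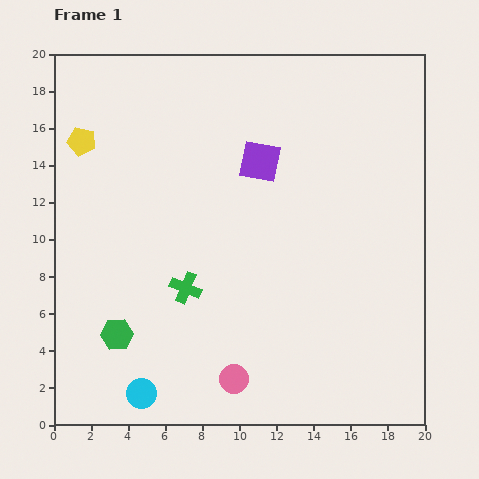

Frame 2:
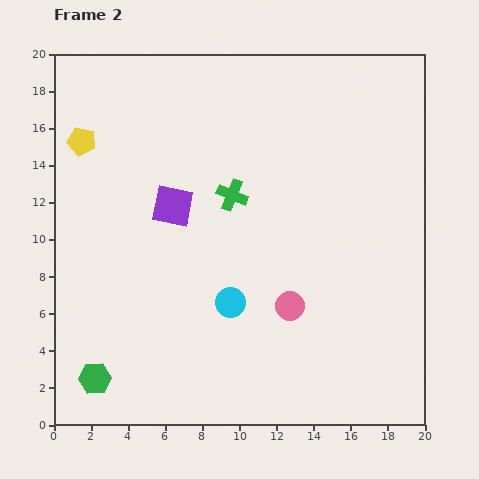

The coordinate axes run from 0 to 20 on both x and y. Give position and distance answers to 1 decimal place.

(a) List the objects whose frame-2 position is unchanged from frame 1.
the yellow pentagon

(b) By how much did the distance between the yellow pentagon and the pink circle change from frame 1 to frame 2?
-0.9

Distance in frame 1: 15.2. Distance in frame 2: 14.3.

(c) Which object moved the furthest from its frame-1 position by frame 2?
the cyan circle

(moved 6.9; next 5.6)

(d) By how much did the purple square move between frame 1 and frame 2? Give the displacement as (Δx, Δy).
(-4.7, -2.4)

The purple square was at (11.1, 14.2) in frame 1 and (6.4, 11.8) in frame 2.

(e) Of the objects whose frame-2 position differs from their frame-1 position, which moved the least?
the green hexagon

(moved 2.7)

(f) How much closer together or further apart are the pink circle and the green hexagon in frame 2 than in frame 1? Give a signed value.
+4.5

Distance in frame 1: 6.7. Distance in frame 2: 11.2.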